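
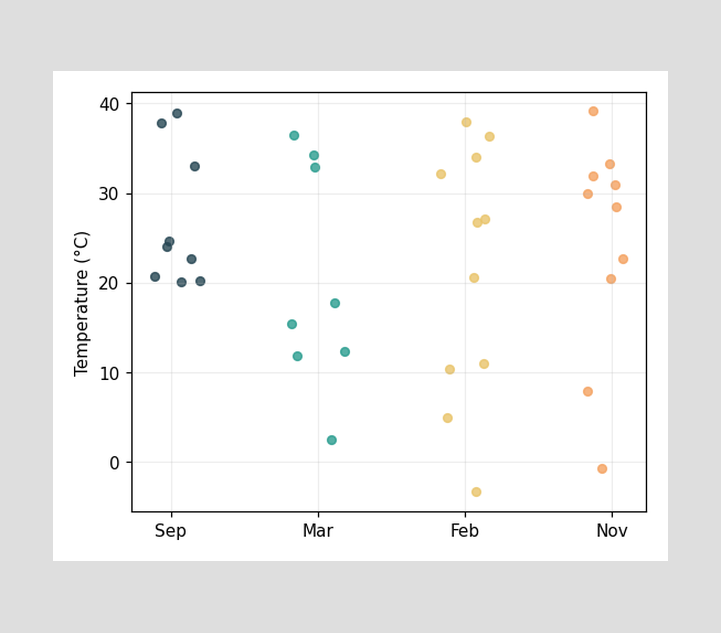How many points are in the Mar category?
8

Counting the markers in the Mar column gives 8.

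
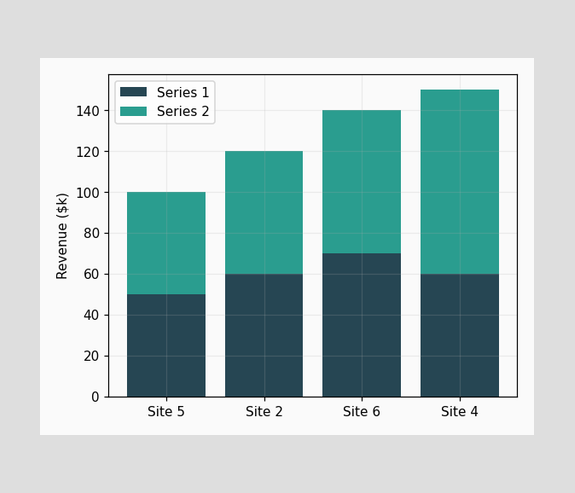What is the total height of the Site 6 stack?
The Site 6 stack's top reaches $140k on the y-axis.

$140k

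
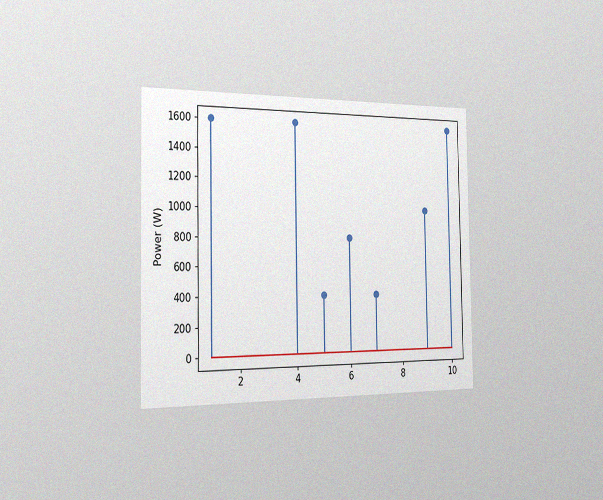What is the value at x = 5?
The chart is viewed slightly from the left, with some photo noise. The stem at x=5 reaches 400W.

400W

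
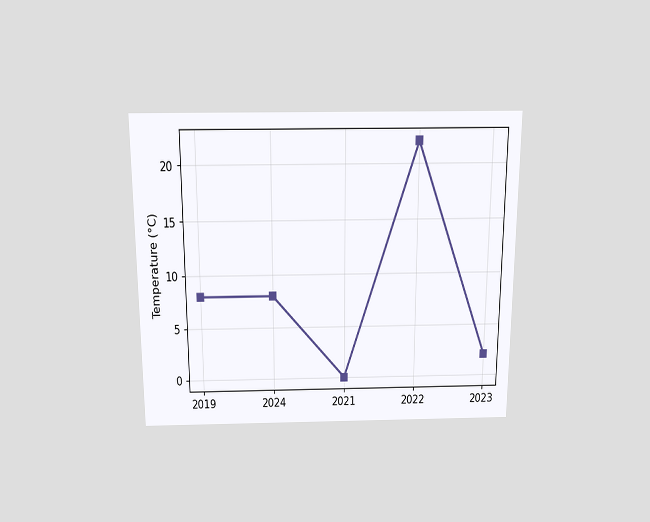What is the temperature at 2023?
2°C

The chart is viewed slightly from above. At 2023, the line is at 2°C.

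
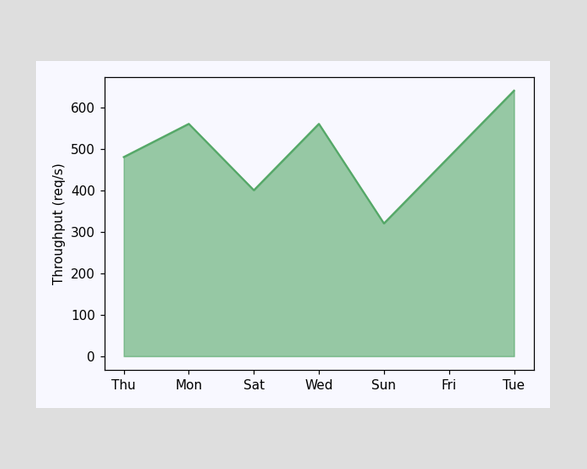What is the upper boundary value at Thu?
At Thu the upper boundary is at 480req/s.

480req/s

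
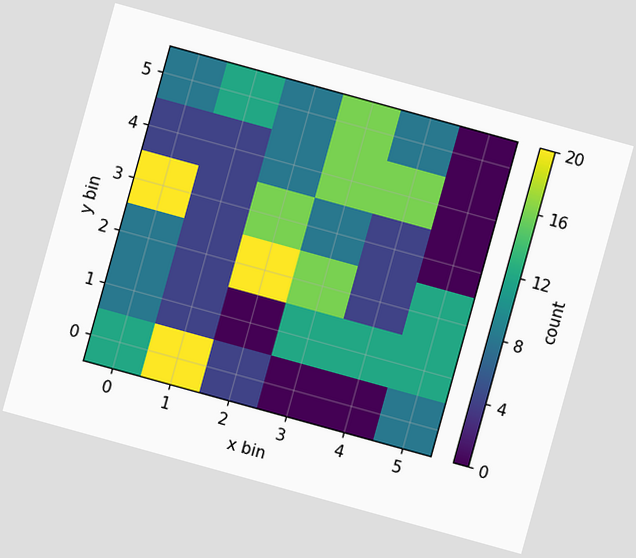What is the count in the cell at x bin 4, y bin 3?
The chart is tilted about 15° clockwise. Matching the cell (4, 3) against the colorbar gives 4.

4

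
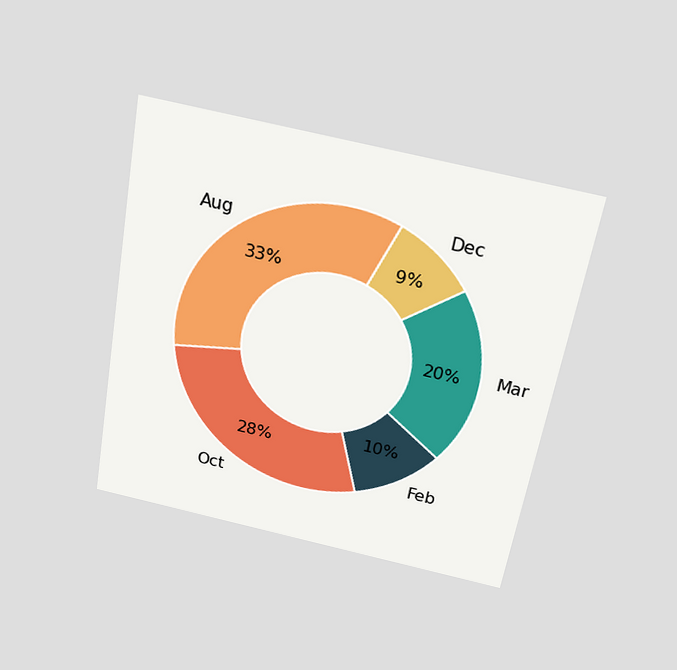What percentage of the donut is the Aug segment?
33%

The chart is tilted about 10° clockwise and viewed slightly from above. The Aug segment takes up 33% of the ring.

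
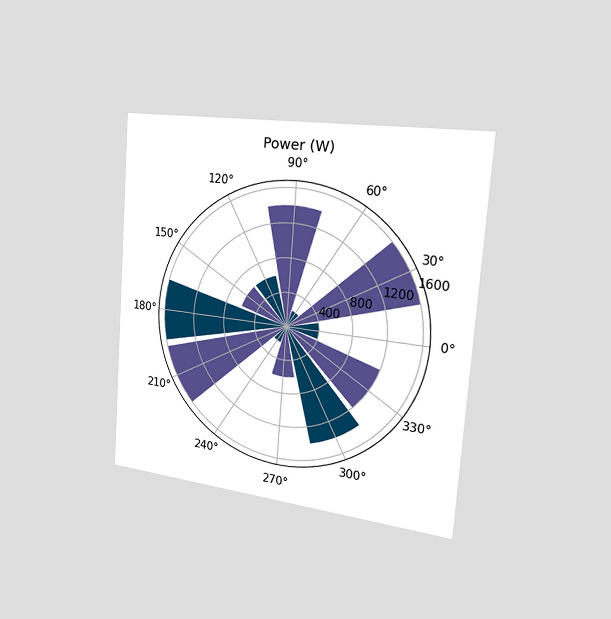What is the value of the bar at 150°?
600W

The chart is tilted about 4° clockwise and viewed slightly from the right. The bar at 150° reaches 600W on the radial axis.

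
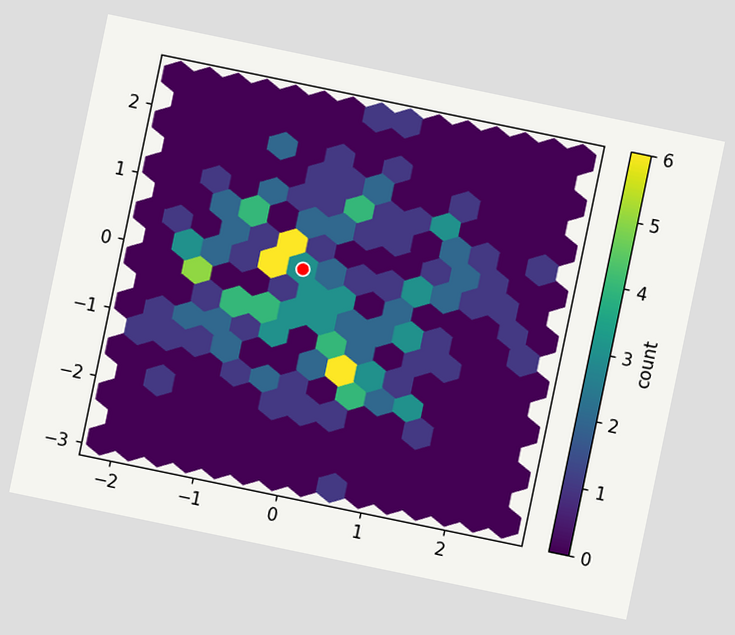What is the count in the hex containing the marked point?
3

The chart is tilted about 12° clockwise. The marked hex reads 3 on the colorbar.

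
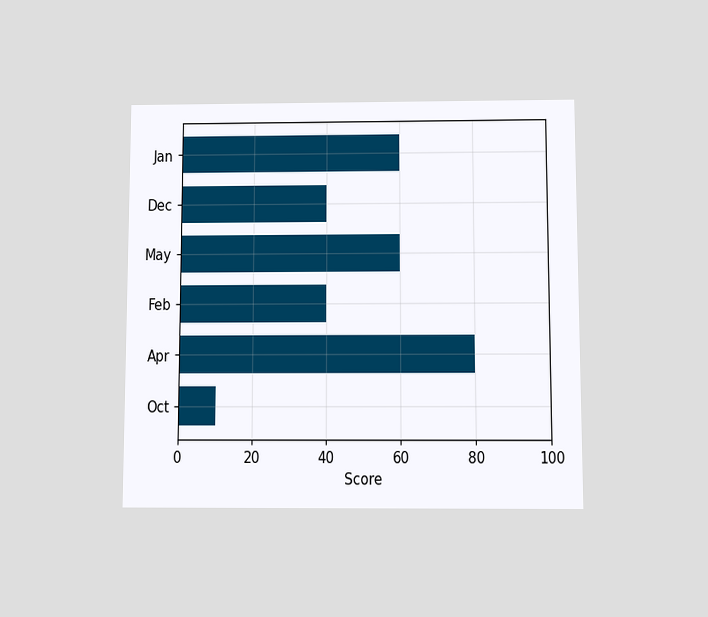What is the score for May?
60

The chart is viewed slightly from below. Reading along the chart's x-axis, the May bar reaches 60.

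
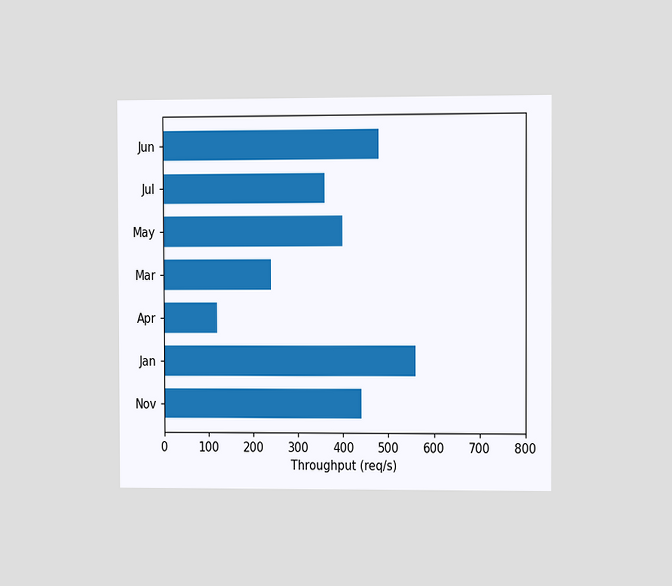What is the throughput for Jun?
The chart is viewed slightly from the right. Reading along the chart's x-axis, the Jun bar reaches 480req/s.

480req/s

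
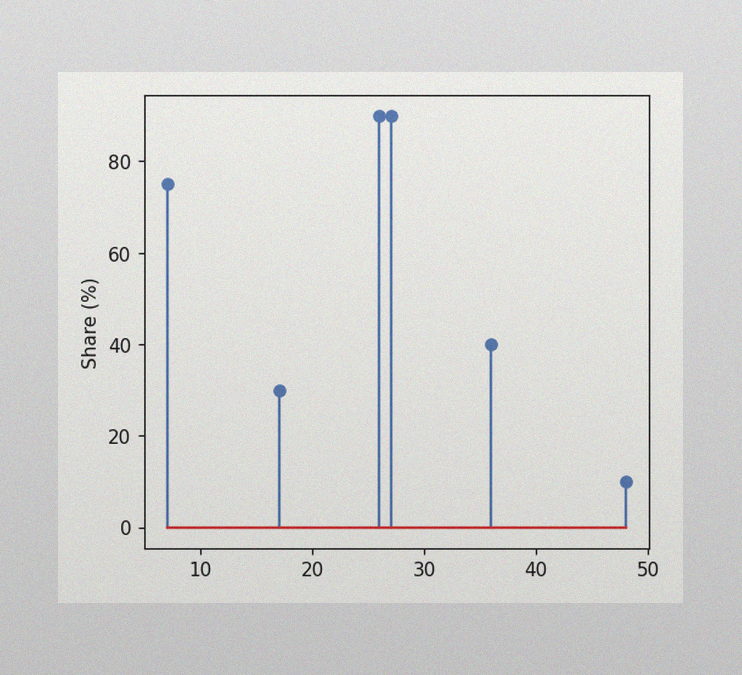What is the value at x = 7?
The image has some photo noise and uneven lighting. The stem at x=7 reaches 75%.

75%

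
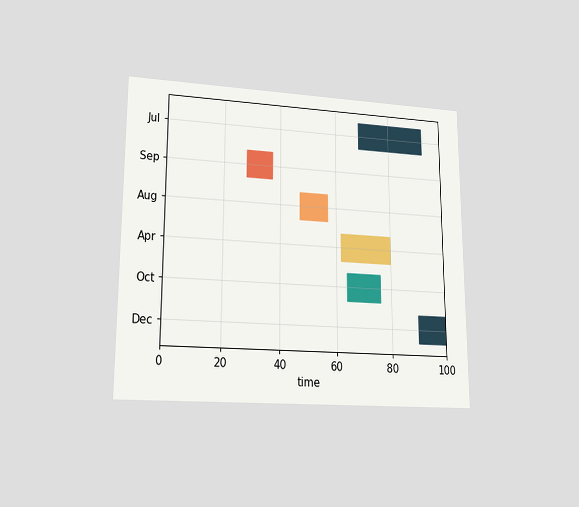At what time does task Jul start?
69

The chart is viewed at a slight angle. The Jul bar begins at t=69.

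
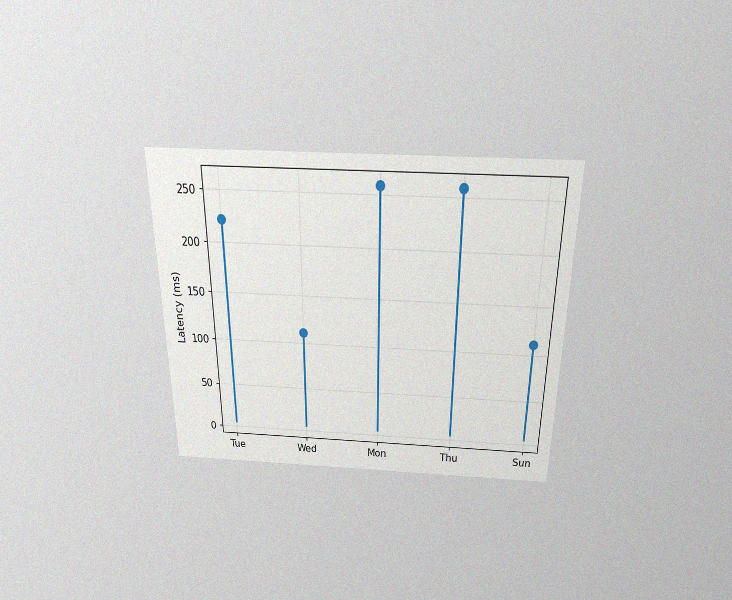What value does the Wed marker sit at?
The chart is viewed slightly from above, with some photo noise. The Wed marker sits at 111ms.

111ms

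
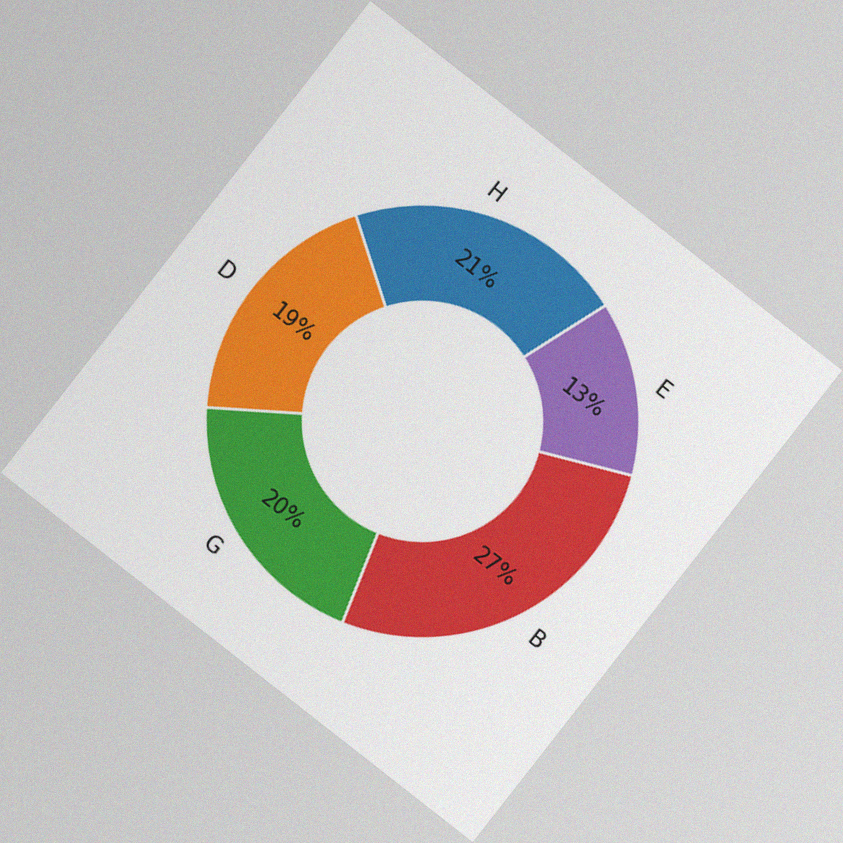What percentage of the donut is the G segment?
The chart is tilted about 38° clockwise, with some photo noise. The G segment takes up 20% of the ring.

20%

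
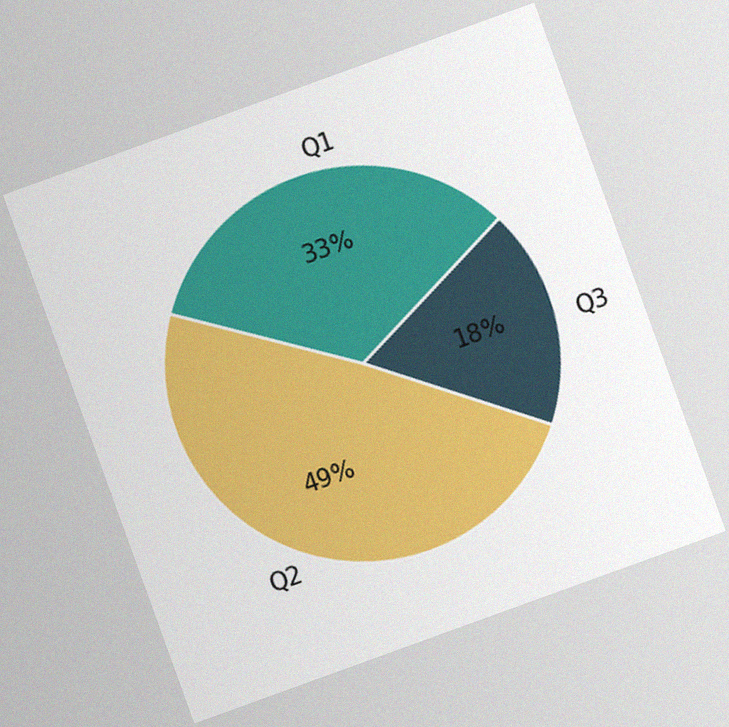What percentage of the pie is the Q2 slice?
The chart is tilted about 20° counter-clockwise, with some photo noise. The Q2 slice takes up 49% of the pie.

49%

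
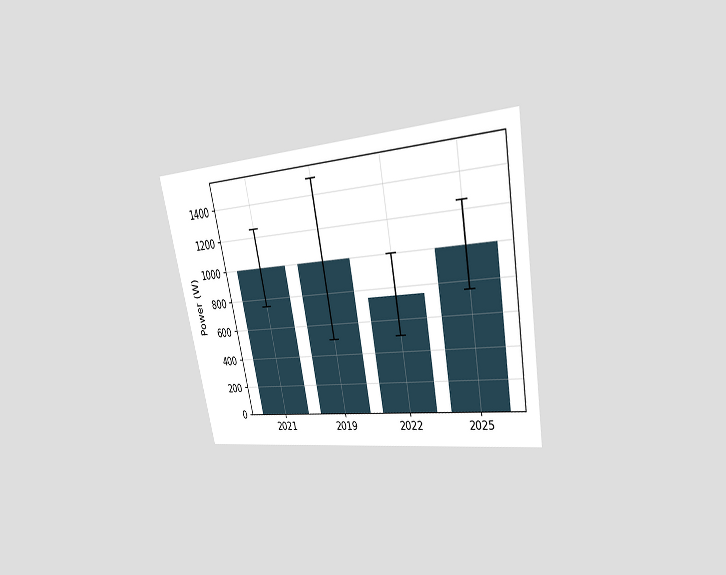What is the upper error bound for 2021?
1250W

The chart is tilted about 11° counter-clockwise and viewed at a slight angle. The 2021 bar's upper whisker reaches 1250W.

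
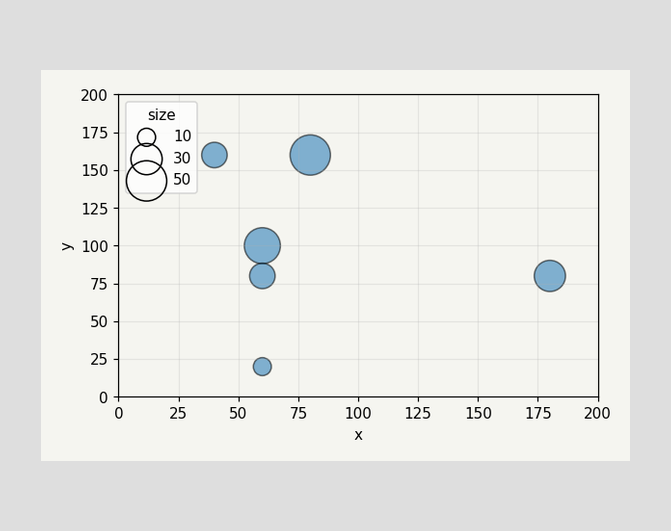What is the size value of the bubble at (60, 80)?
Matching the bubble at (60, 80) against the size legend gives 20.

20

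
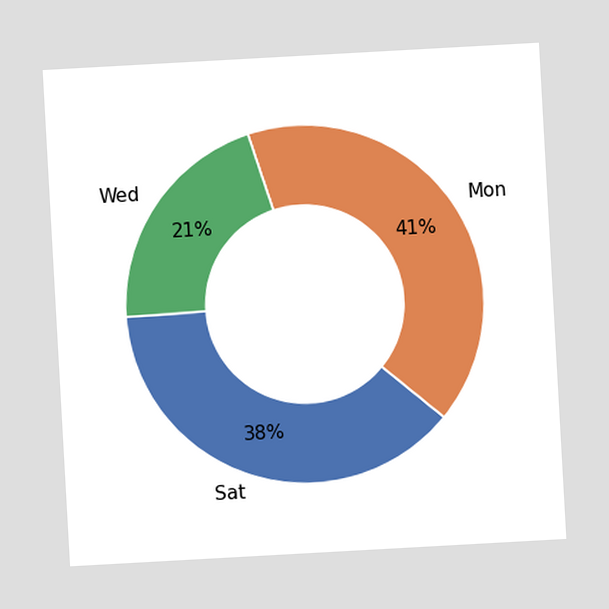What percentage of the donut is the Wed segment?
The chart is tilted about 3° counter-clockwise. The Wed segment takes up 21% of the ring.

21%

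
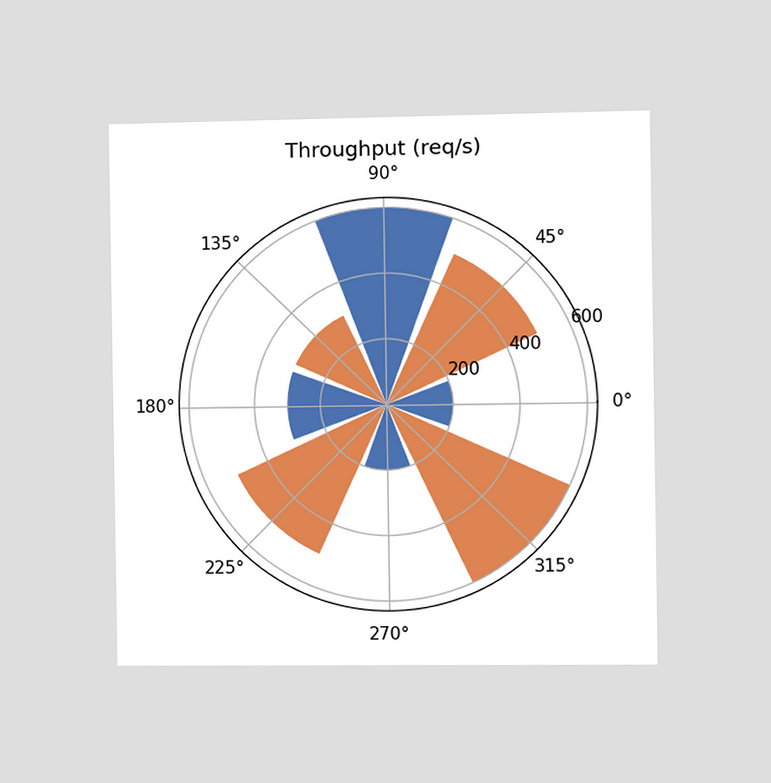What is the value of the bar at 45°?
The chart is viewed slightly from the right. The bar at 45° reaches 500req/s on the radial axis.

500req/s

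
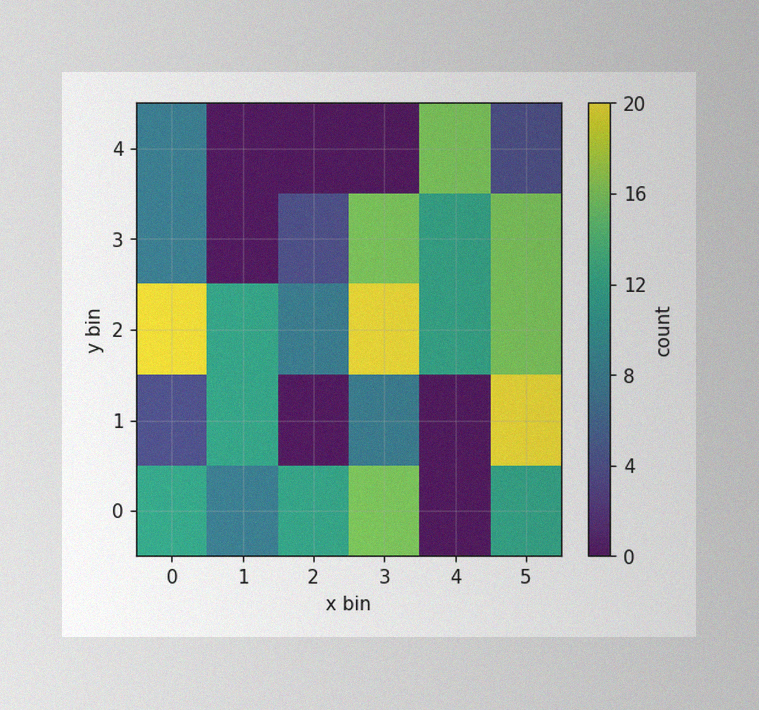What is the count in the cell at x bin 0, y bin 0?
12

The image has some photo noise and uneven lighting. Matching the cell (0, 0) against the colorbar gives 12.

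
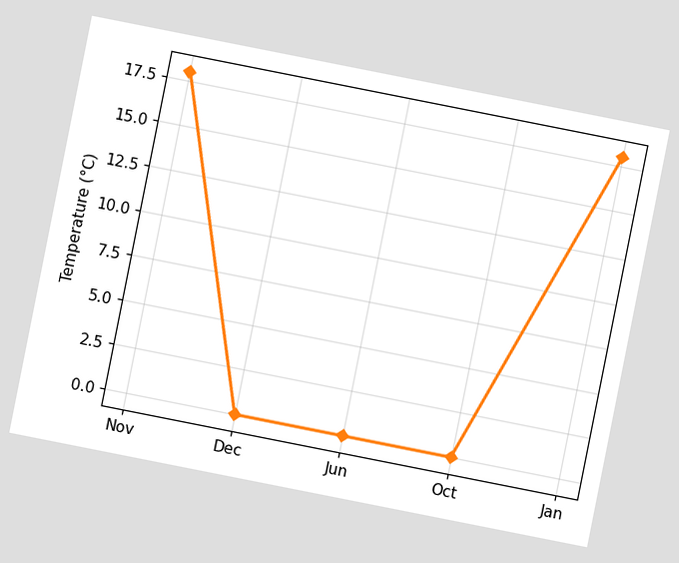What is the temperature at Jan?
18°C

The chart is tilted about 11° clockwise. At Jan, the line is at 18°C.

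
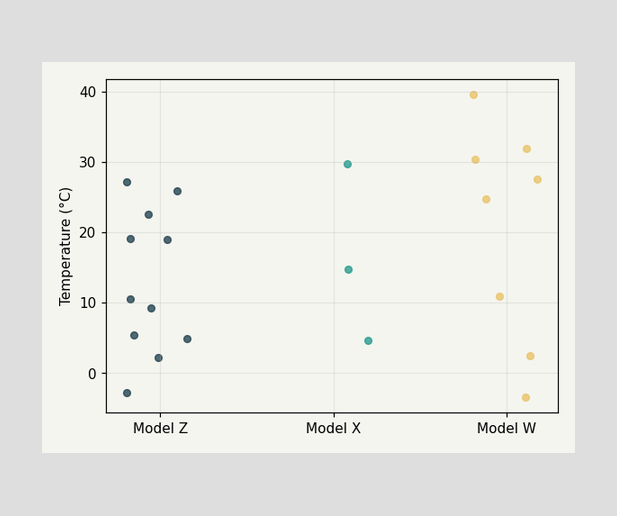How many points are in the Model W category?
8

Counting the markers in the Model W column gives 8.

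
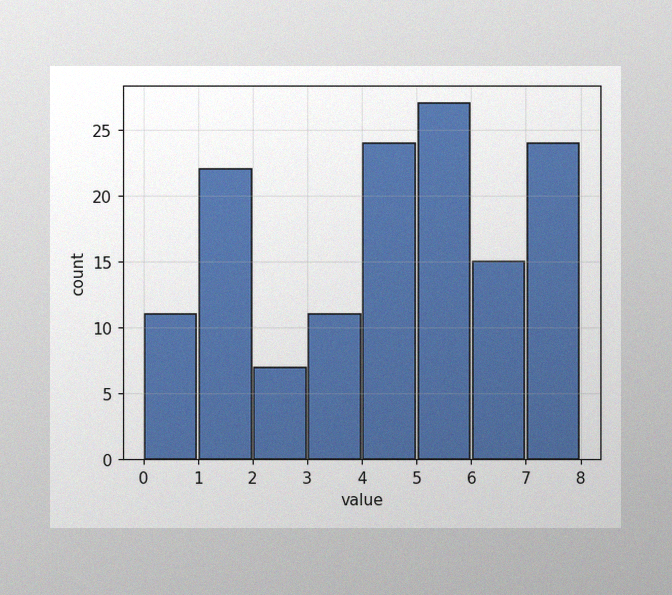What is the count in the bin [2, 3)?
The image has some photo noise and uneven lighting. The [2, 3) bin has height 7.

7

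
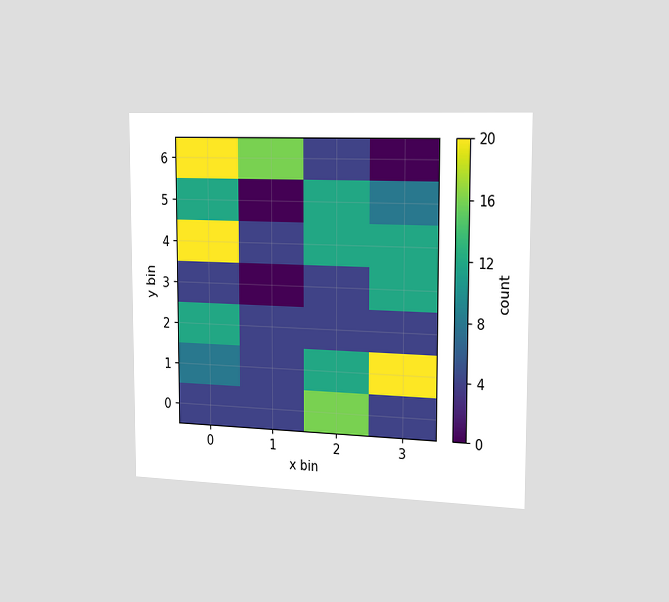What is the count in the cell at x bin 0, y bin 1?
The chart is viewed slightly from the right. Matching the cell (0, 1) against the colorbar gives 8.

8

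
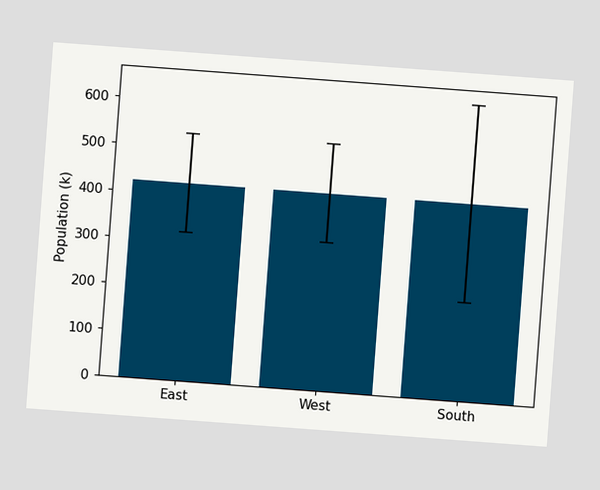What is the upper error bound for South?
636k

The chart is tilted about 4° clockwise. The South bar's upper whisker reaches 636k.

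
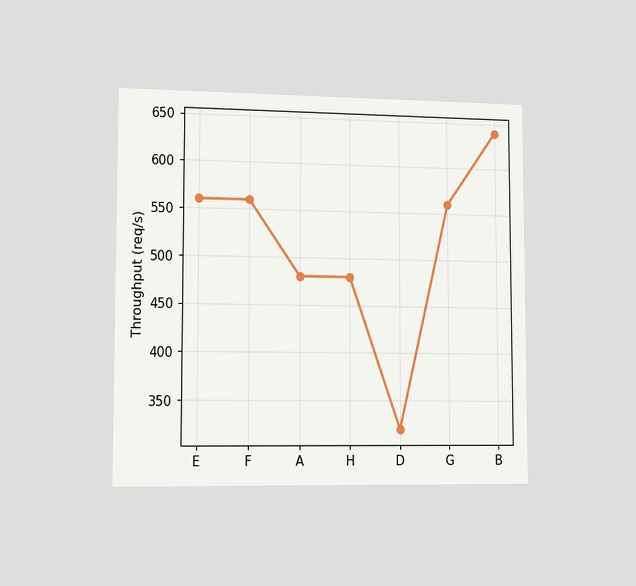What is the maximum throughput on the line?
The chart is viewed slightly from the left. The highest point is at B, and reading across to the y-axis gives 640req/s.

640req/s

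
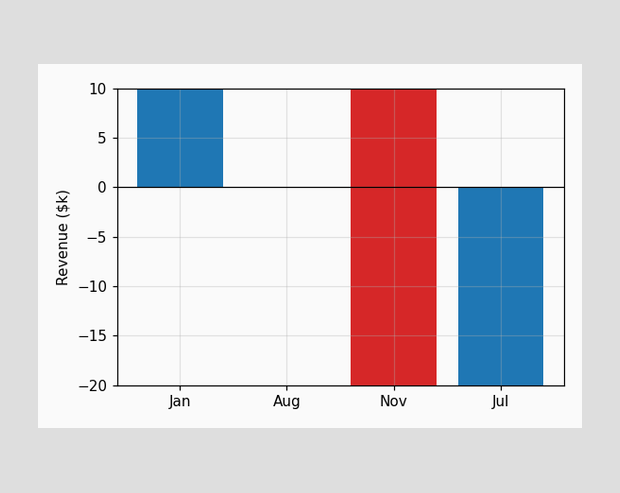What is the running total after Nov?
After Nov the running total reaches $-20k.

$-20k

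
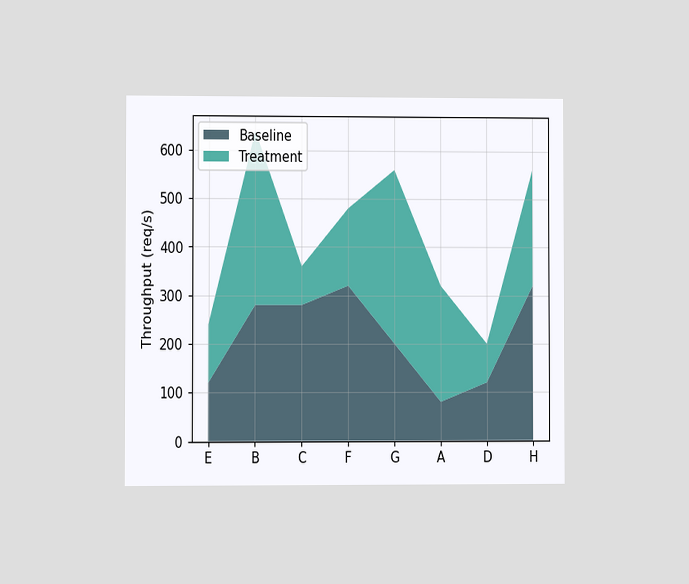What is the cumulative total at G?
The chart is viewed at a slight angle. The stacked total at G reaches 560req/s.

560req/s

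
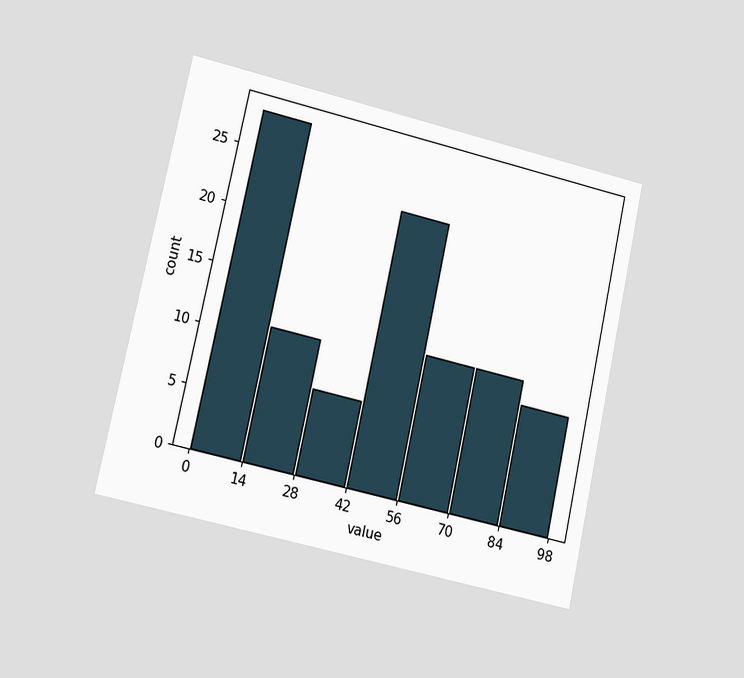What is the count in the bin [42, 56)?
The chart is tilted about 12° clockwise and viewed slightly from the left. The [42, 56) bin has height 23.

23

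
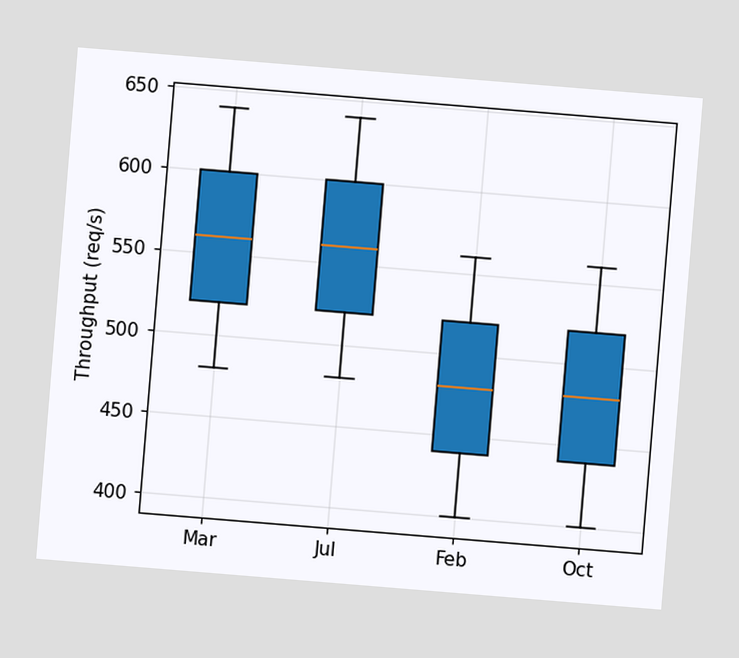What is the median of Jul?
560req/s

The chart is tilted about 5° clockwise. The median line in the Jul box sits at 560req/s.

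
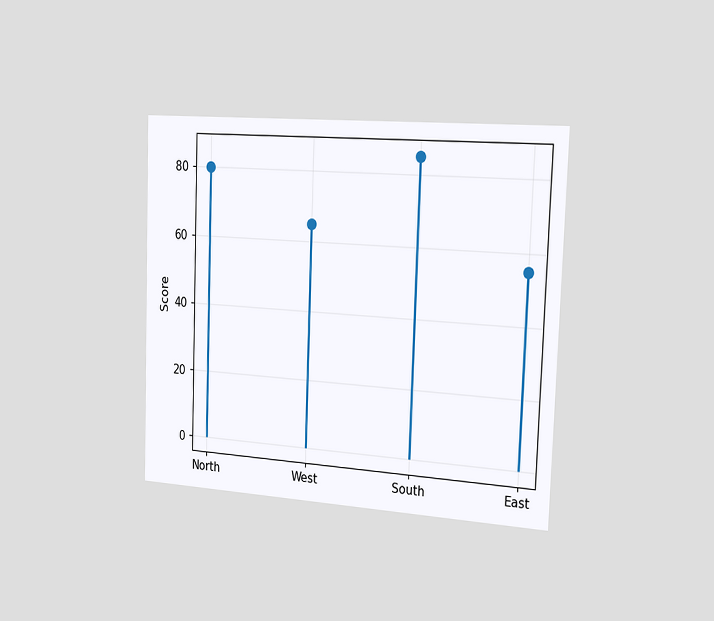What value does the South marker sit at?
85

The chart is tilted about 2° clockwise and viewed slightly from the right. The South marker sits at 85.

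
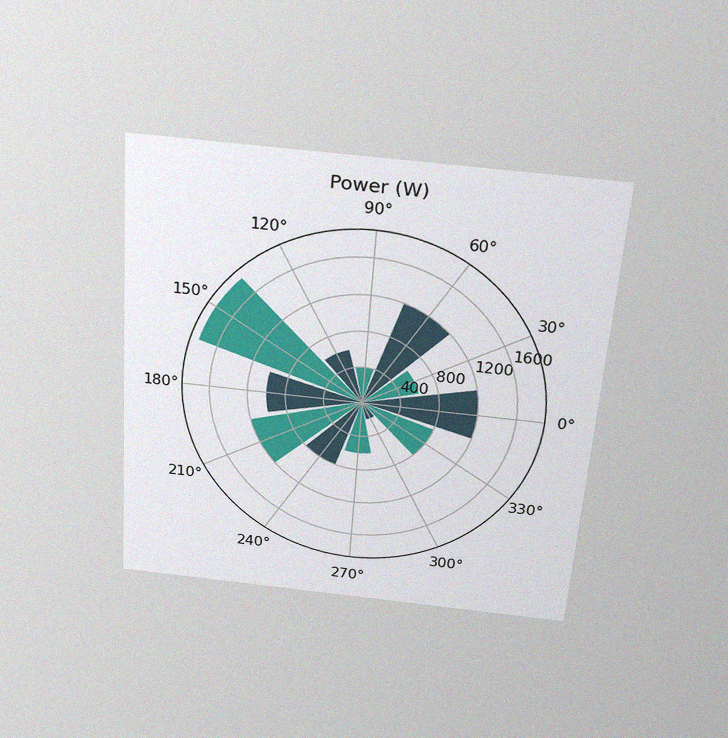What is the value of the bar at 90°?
400W

The chart is tilted about 4° clockwise and viewed slightly from above, with some photo noise. The bar at 90° reaches 400W on the radial axis.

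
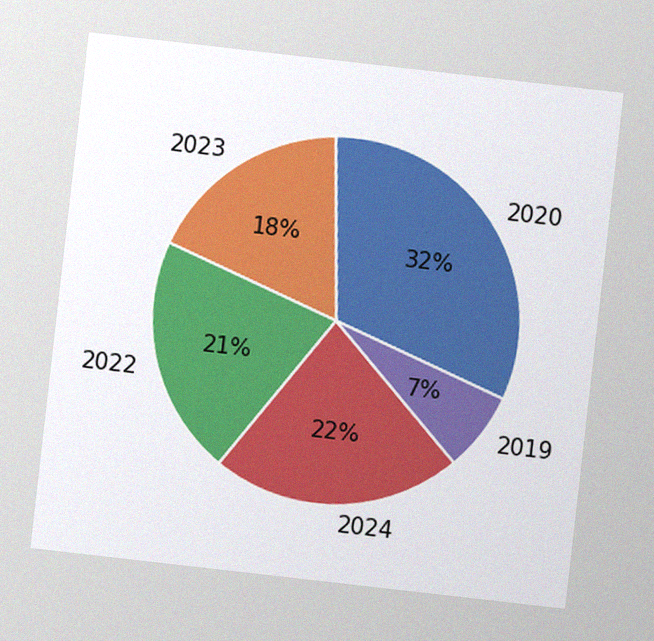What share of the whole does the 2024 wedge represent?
The chart is tilted about 6° clockwise, with some photo noise. The 2024 slice takes up 22% of the pie.

22%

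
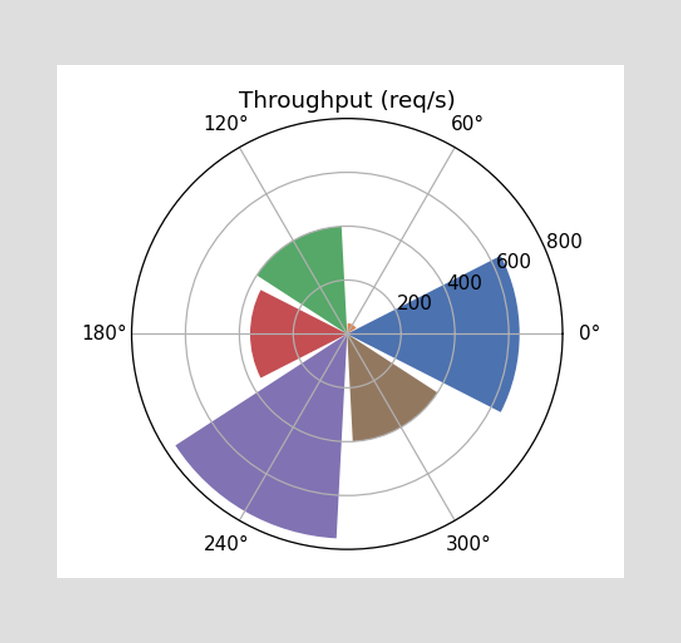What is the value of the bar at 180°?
The bar at 180° reaches 360req/s on the radial axis.

360req/s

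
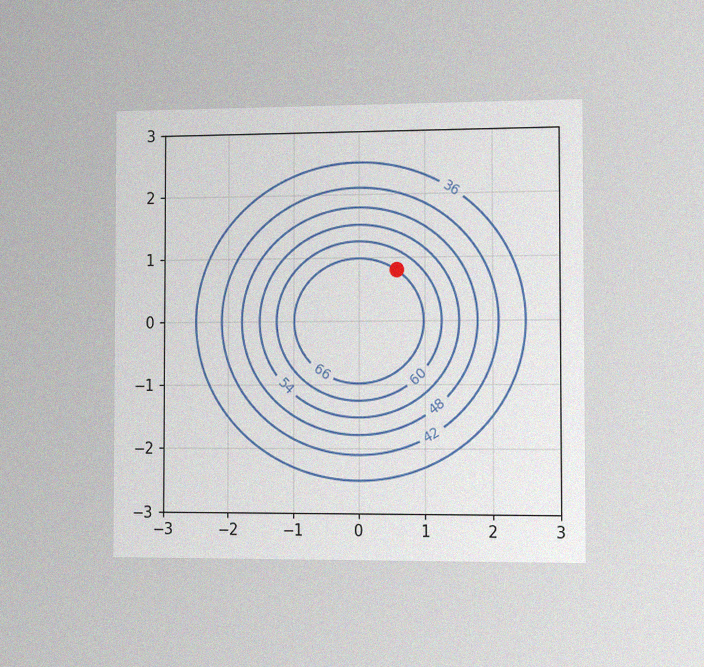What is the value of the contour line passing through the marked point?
The chart is viewed slightly from the right, with some photo noise. The marked point sits on the contour labelled 66.

66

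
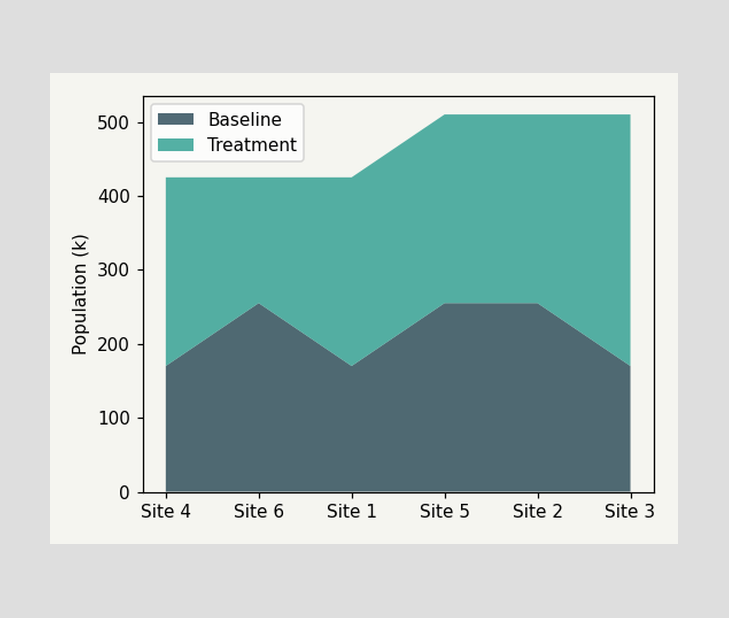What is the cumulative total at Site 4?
425k

The stacked total at Site 4 reaches 425k.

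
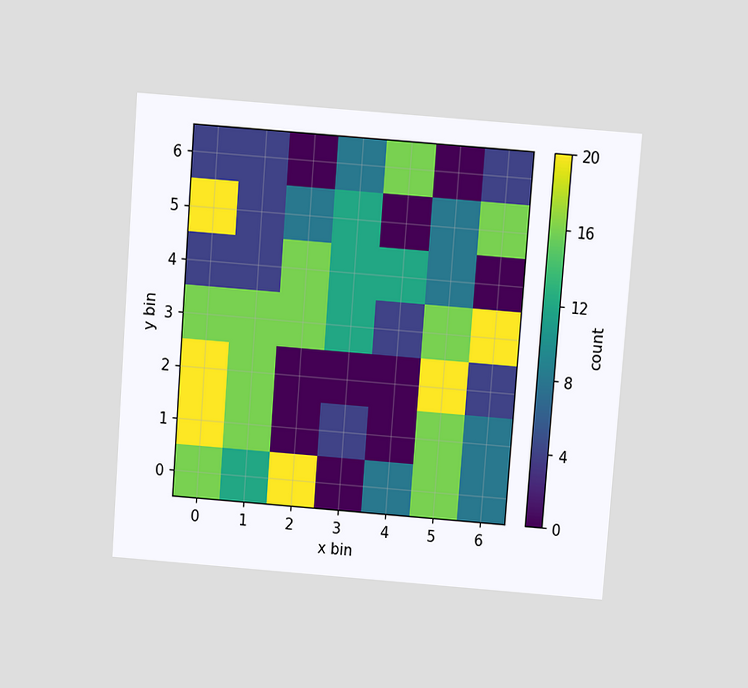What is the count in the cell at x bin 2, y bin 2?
The chart is tilted about 4° clockwise and viewed slightly from above. Matching the cell (2, 2) against the colorbar gives 0.

0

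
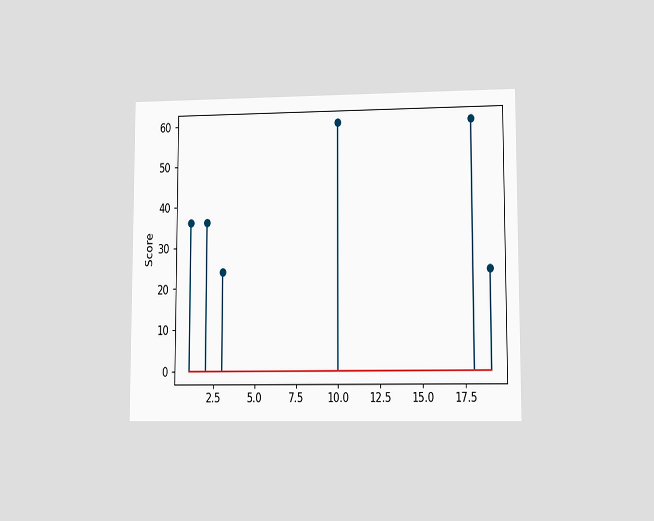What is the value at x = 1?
The chart is viewed at a slight angle. The stem at x=1 reaches 36.

36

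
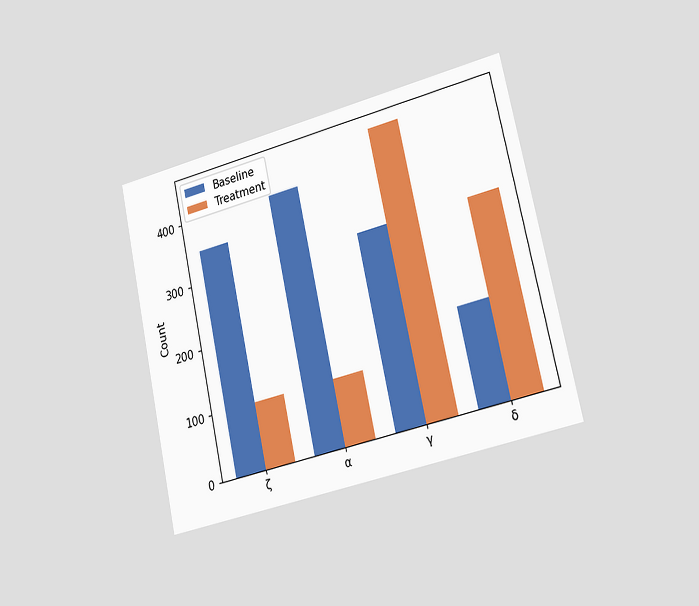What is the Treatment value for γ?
450

The chart is tilted about 12° counter-clockwise and viewed slightly from the right. The Treatment bar at γ reaches 450 on the y-axis.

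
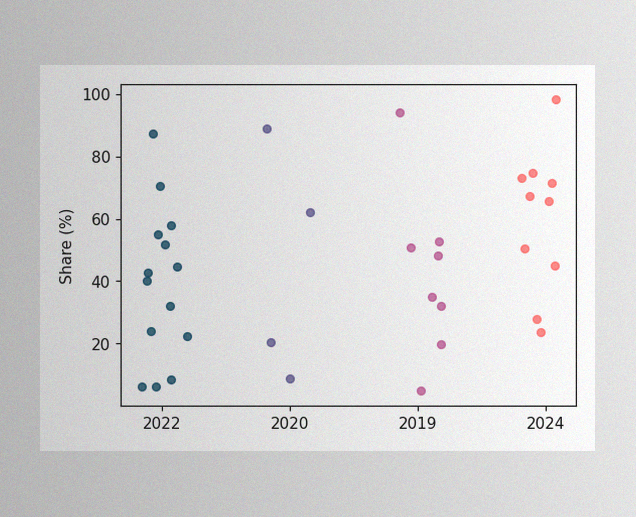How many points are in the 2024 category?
10

The image has some photo noise and uneven lighting. Counting the markers in the 2024 column gives 10.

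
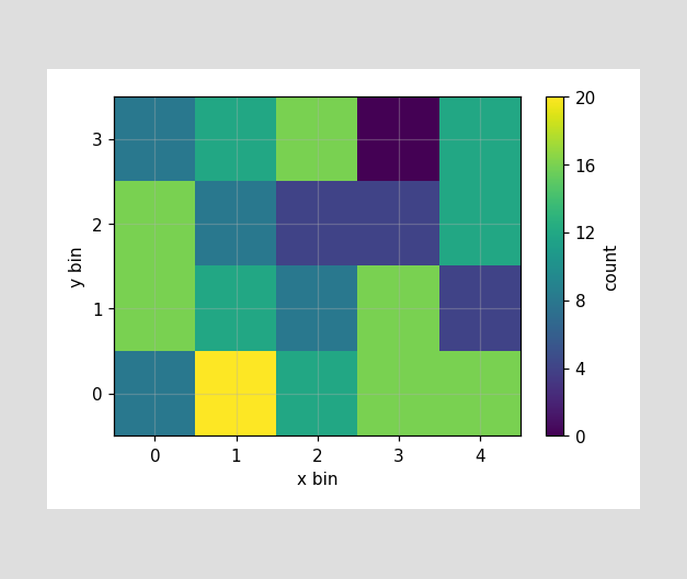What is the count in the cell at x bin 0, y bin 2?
Matching the cell (0, 2) against the colorbar gives 16.

16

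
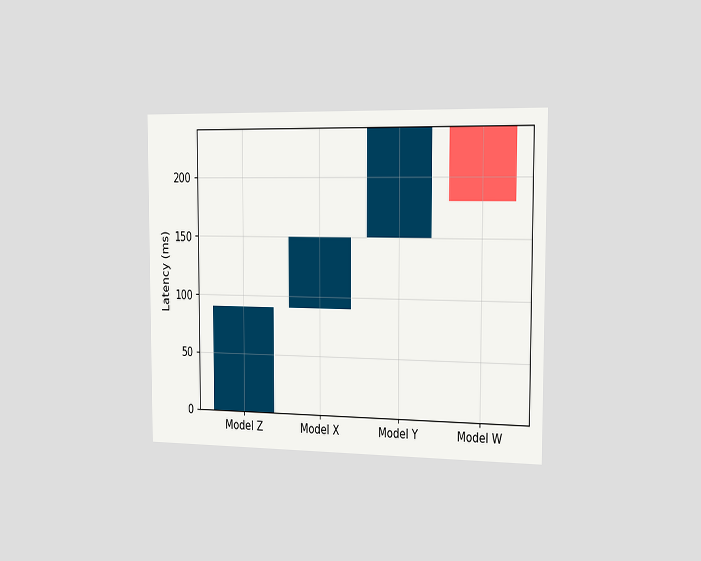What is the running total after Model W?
180ms

The chart is viewed slightly from the right. After Model W the running total reaches 180ms.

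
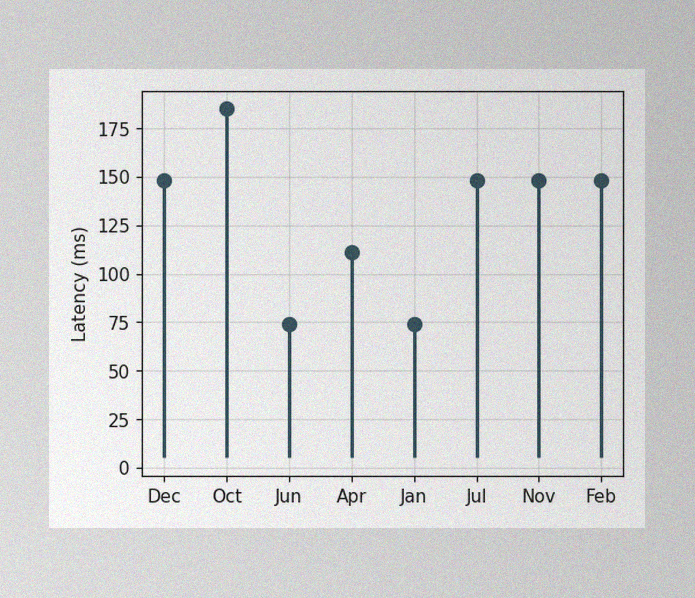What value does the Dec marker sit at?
148ms

The image has some photo noise and uneven lighting. The Dec marker sits at 148ms.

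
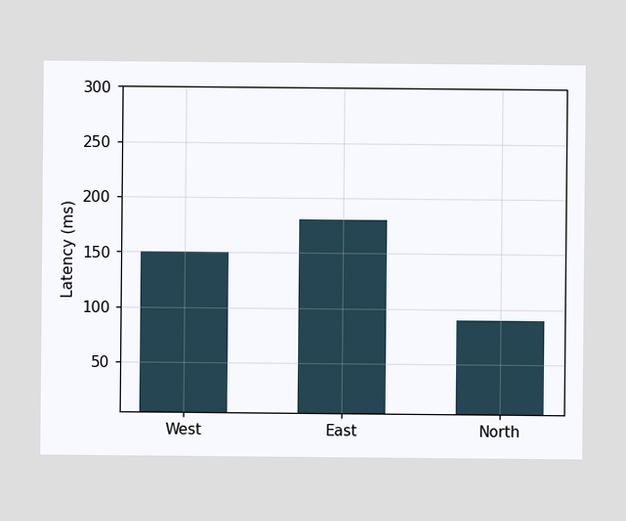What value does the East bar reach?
Reading along the chart's y-axis, the East bar reaches 180ms.

180ms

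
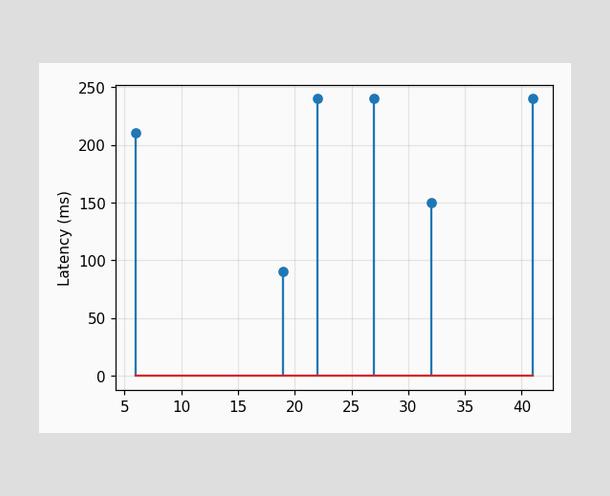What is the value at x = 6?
210ms

The stem at x=6 reaches 210ms.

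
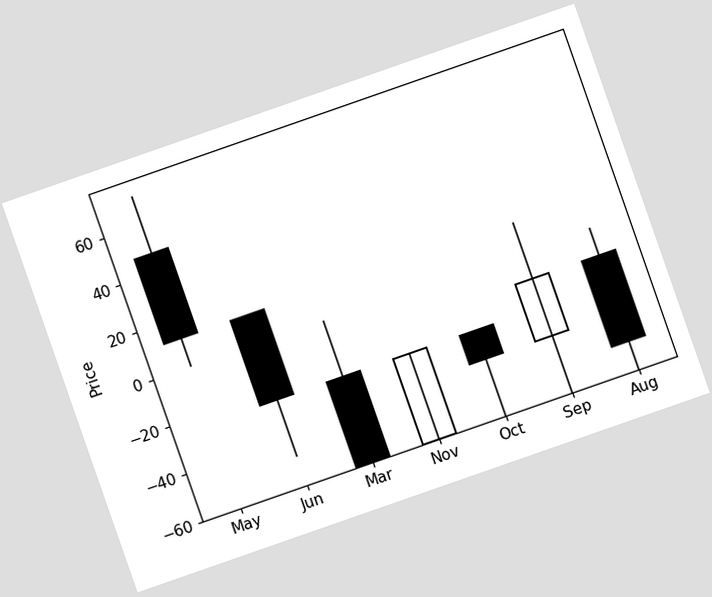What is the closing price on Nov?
The chart is tilted about 19° counter-clockwise. The Nov candle closes at -24.

-24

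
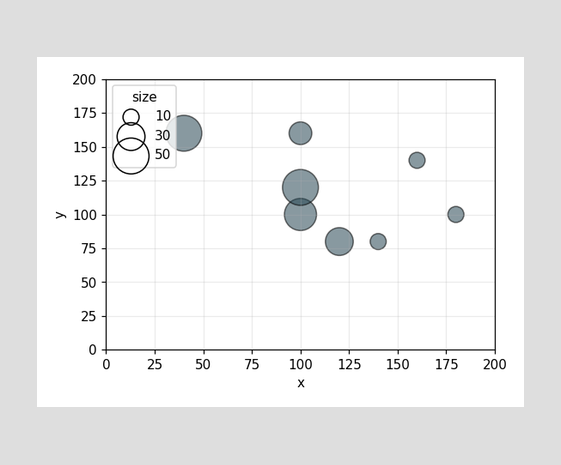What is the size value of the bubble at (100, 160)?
20

Matching the bubble at (100, 160) against the size legend gives 20.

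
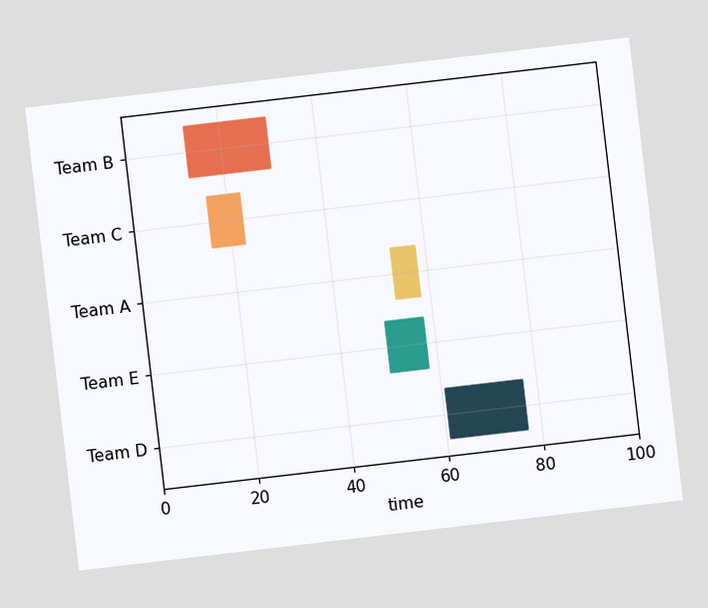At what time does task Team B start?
13

The chart is tilted about 7° counter-clockwise. The Team B bar begins at t=13.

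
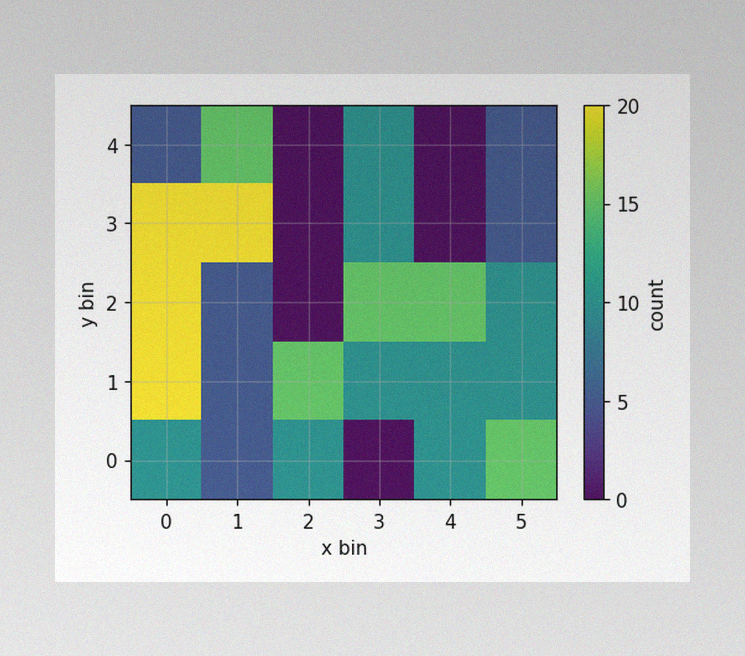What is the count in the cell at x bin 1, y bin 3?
The image has some photo noise and uneven lighting. Matching the cell (1, 3) against the colorbar gives 20.

20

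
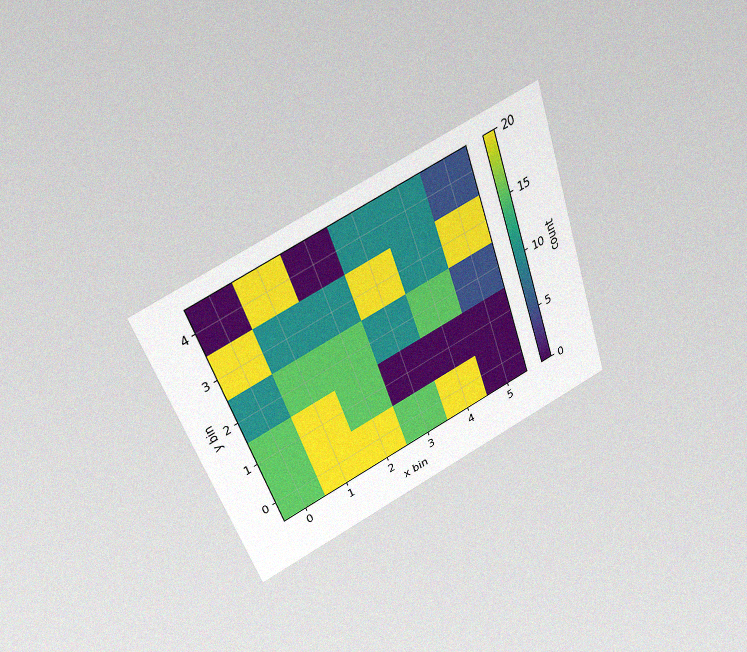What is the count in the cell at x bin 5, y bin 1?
The chart is tilted about 20° counter-clockwise and viewed slightly from above, with some photo noise. Matching the cell (5, 1) against the colorbar gives 0.

0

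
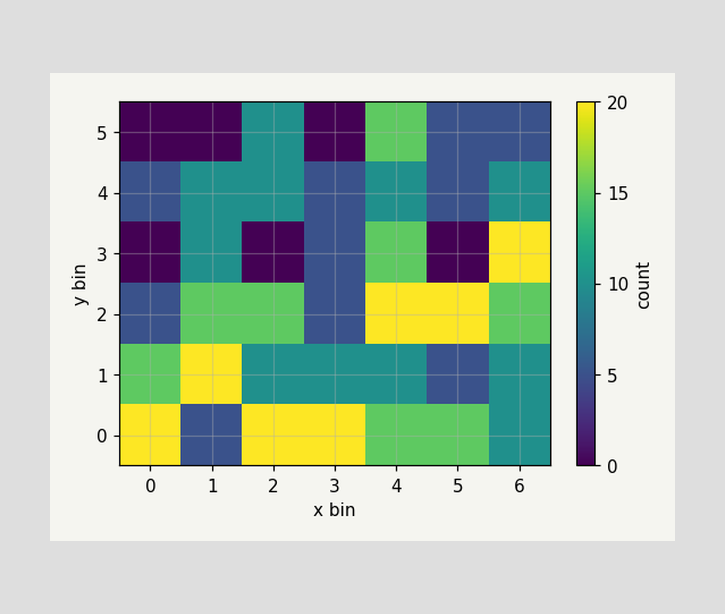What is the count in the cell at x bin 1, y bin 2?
15

Matching the cell (1, 2) against the colorbar gives 15.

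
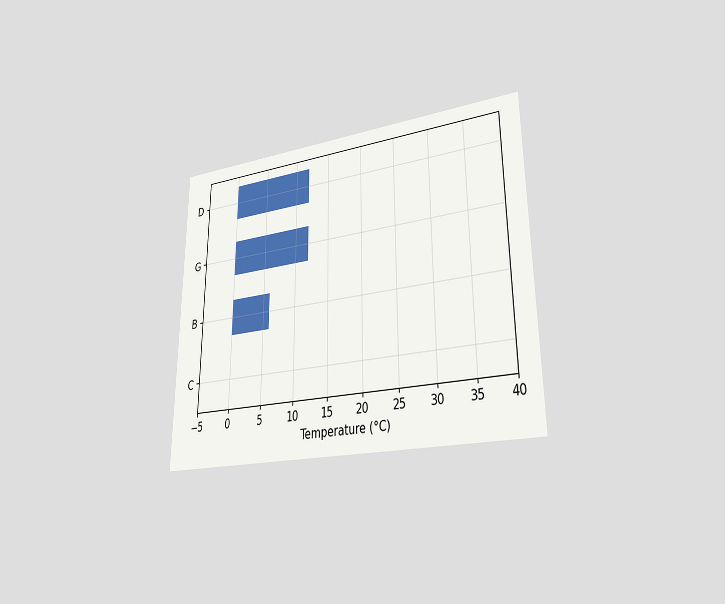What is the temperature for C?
0°C

The chart is viewed slightly from the right. Reading along the chart's x-axis, the C bar reaches 0°C.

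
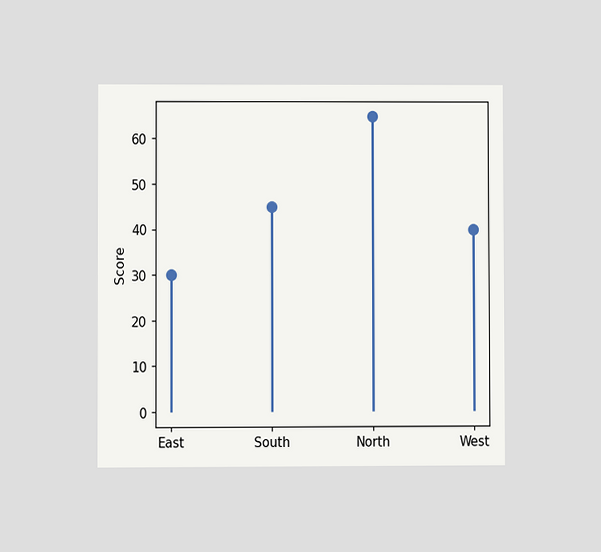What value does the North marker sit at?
65

The chart is viewed at a slight angle. The North marker sits at 65.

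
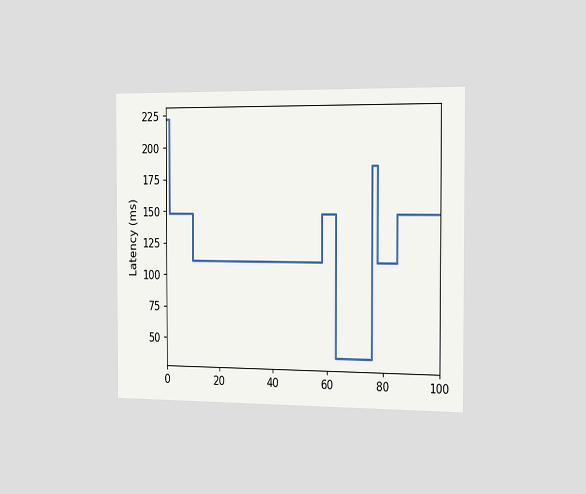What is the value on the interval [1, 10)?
148ms

The chart is viewed slightly from the right. On [1, 10) the step sits at 148ms.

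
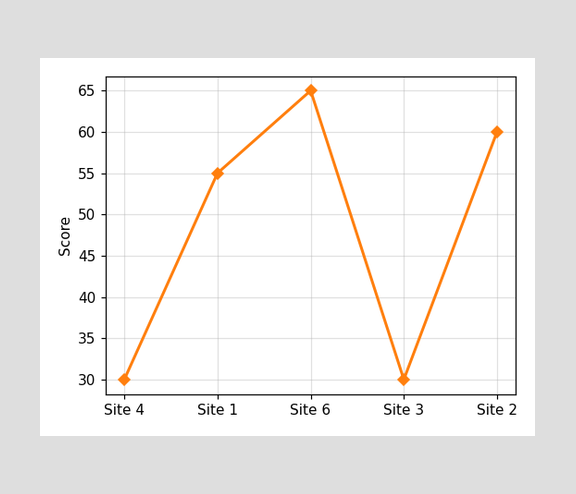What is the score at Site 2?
60

At Site 2, the line is at 60.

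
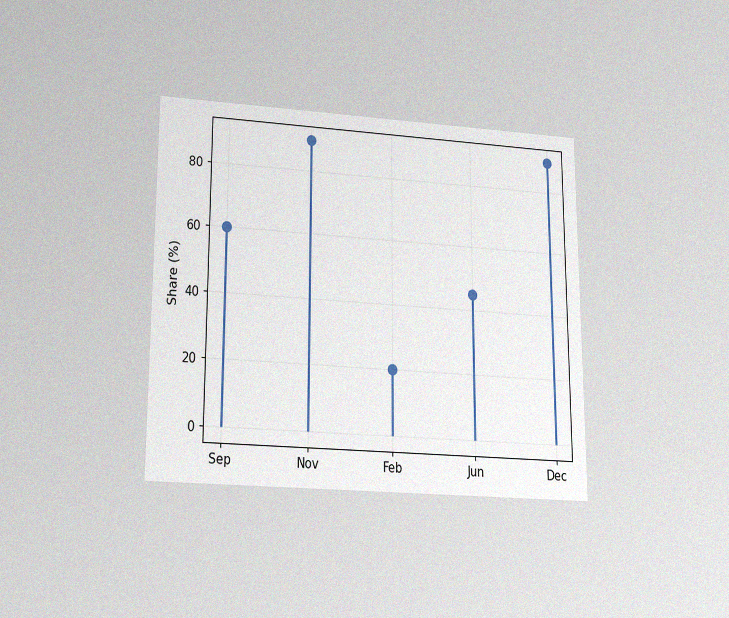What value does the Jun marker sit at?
45%

The chart is viewed slightly from below, with some photo noise. The Jun marker sits at 45%.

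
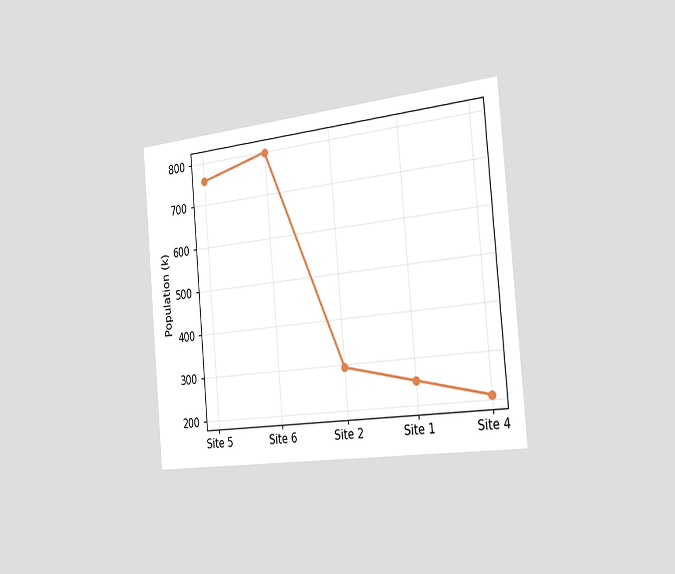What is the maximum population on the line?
798k

The chart is tilted about 5° counter-clockwise and viewed slightly from the right. The highest point is at Site 6, and reading across to the y-axis gives 798k.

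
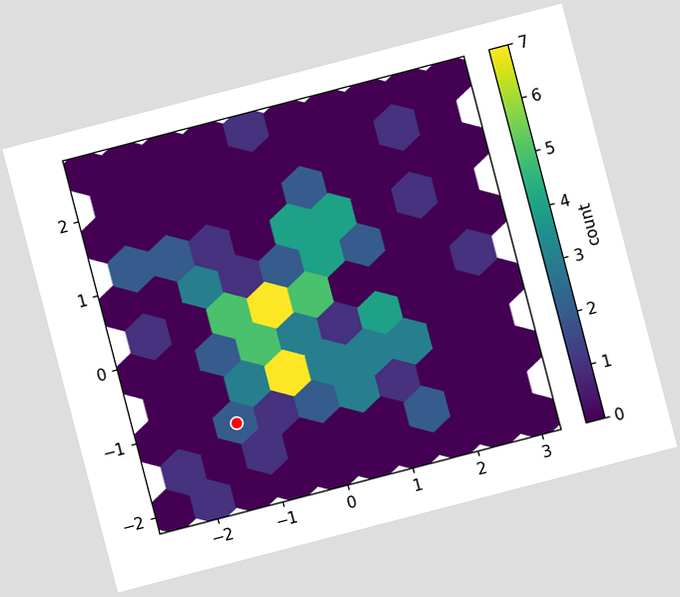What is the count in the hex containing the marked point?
2

The chart is tilted about 15° counter-clockwise. The marked hex reads 2 on the colorbar.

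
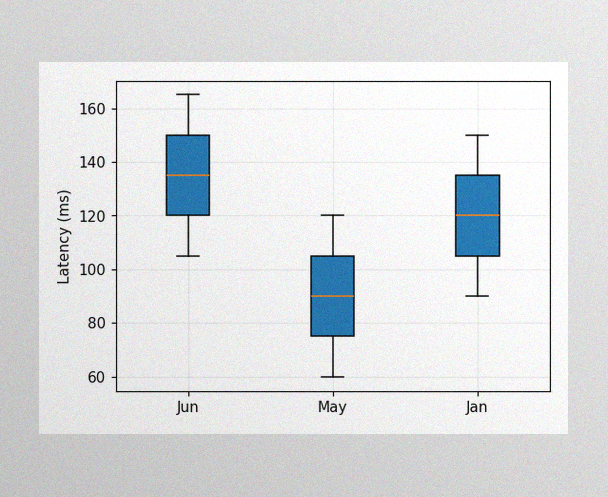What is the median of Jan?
120ms

The image has some photo noise and uneven lighting. The median line in the Jan box sits at 120ms.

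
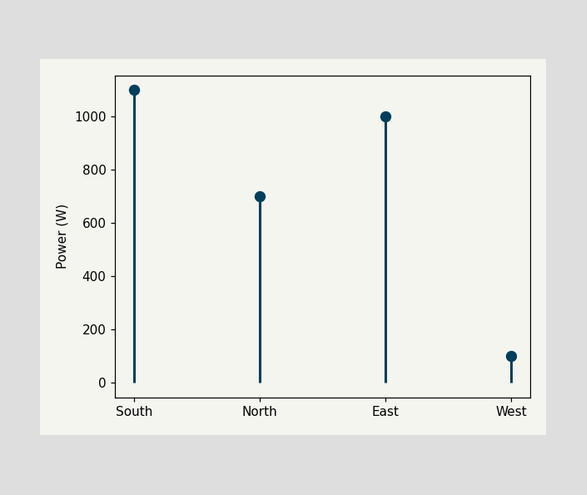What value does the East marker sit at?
The East marker sits at 1000W.

1000W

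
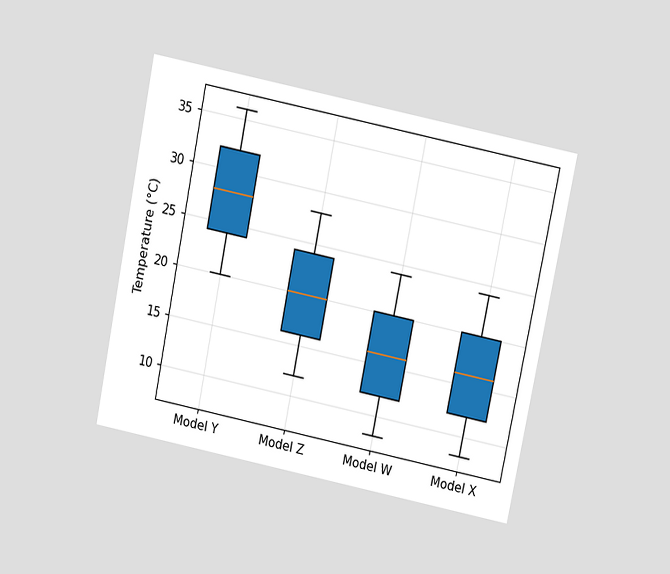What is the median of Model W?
The chart is tilted about 11° clockwise and viewed slightly from above. The median line in the Model W box sits at 16°C.

16°C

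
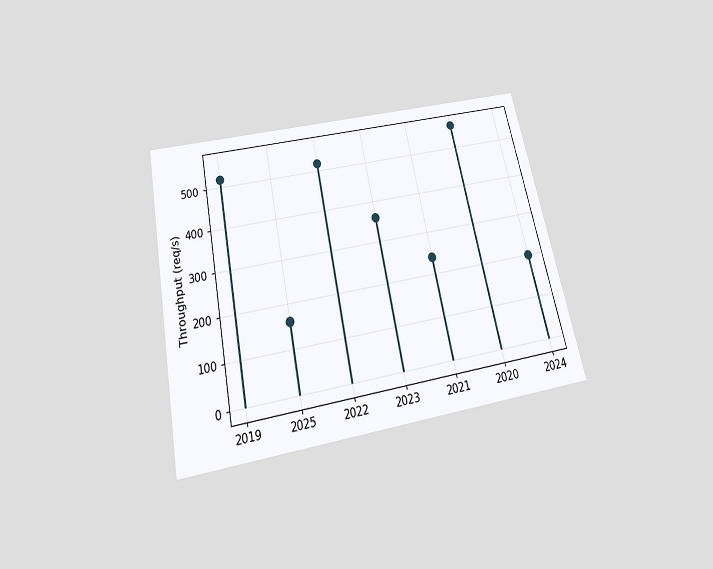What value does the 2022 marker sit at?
The chart is tilted about 12° counter-clockwise and viewed slightly from below. The 2022 marker sits at 520req/s.

520req/s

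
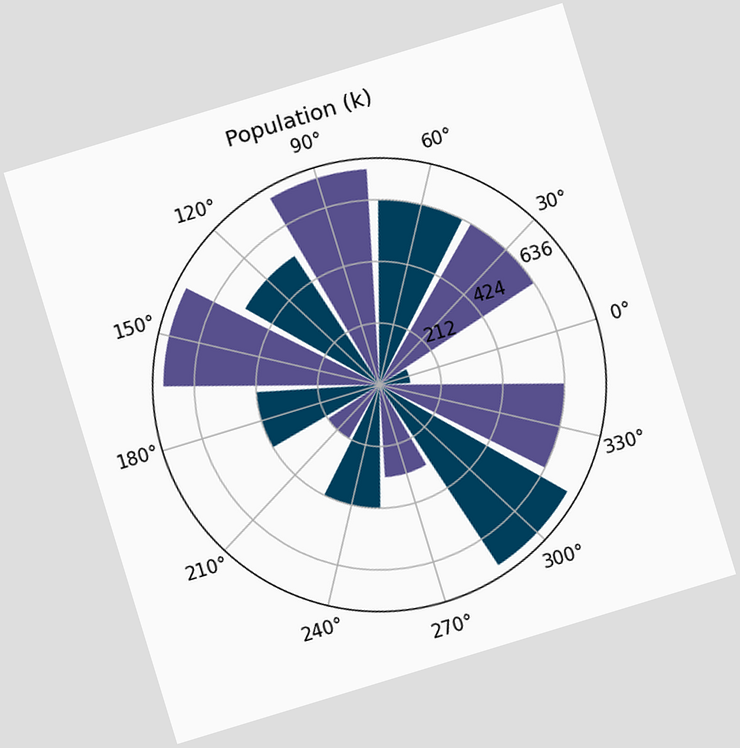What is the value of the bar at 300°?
The chart is tilted about 17° counter-clockwise. The bar at 300° reaches 742k on the radial axis.

742k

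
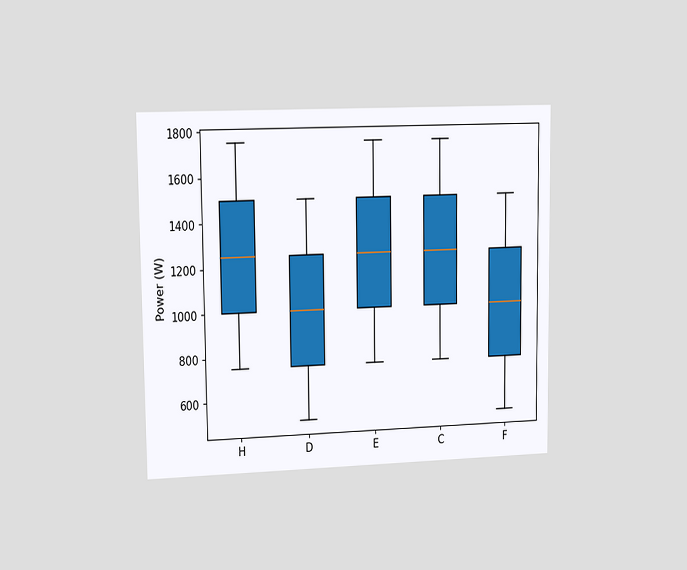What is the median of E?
1250W

The chart is viewed slightly from the left. The median line in the E box sits at 1250W.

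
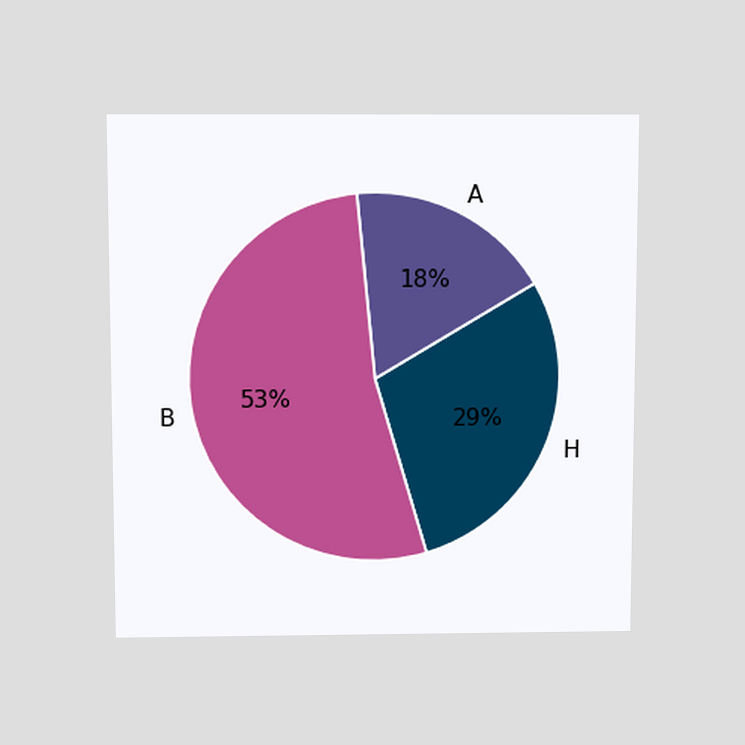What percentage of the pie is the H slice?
The chart is viewed slightly from above. The H slice takes up 29% of the pie.

29%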